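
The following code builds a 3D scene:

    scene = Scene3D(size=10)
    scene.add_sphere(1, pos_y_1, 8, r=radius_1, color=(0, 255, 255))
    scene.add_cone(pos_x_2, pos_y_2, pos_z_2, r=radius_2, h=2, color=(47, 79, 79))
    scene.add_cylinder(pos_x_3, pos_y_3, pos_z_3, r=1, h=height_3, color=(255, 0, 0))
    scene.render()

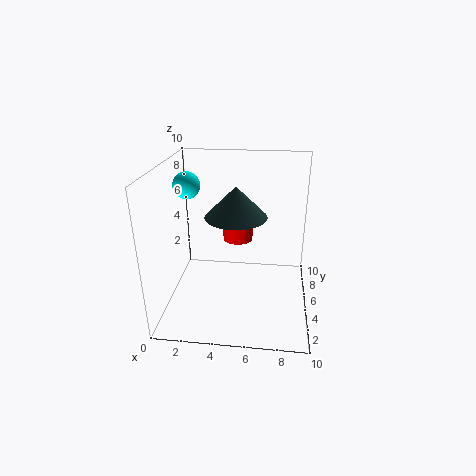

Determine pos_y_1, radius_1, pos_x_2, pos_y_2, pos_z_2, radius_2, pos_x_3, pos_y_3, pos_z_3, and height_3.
pos_y_1 = 7, radius_1 = 1, pos_x_2 = 5, pos_y_2 = 4, pos_z_2 = 7, radius_2 = 2, pos_x_3 = 5, pos_y_3 = 5, pos_z_3 = 5, height_3 = 2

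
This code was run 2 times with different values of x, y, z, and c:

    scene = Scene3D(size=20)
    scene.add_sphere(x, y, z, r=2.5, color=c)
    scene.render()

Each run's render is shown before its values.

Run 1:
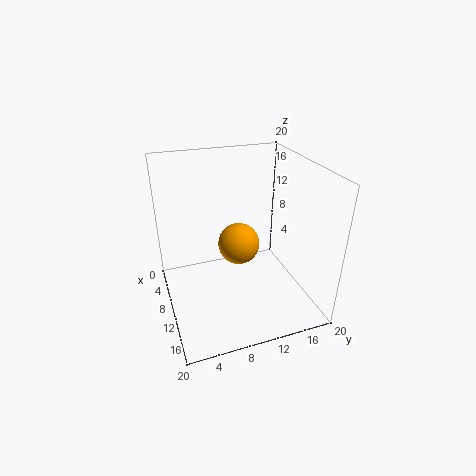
x = 14.5, y = 8.5, z = 12, c = 'orange'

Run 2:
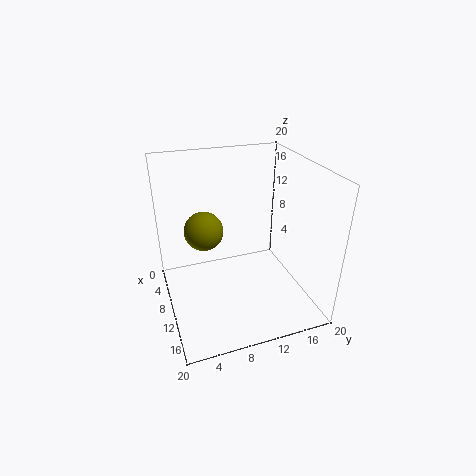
x = 11, y = 5, z = 12.5, c = 'olive'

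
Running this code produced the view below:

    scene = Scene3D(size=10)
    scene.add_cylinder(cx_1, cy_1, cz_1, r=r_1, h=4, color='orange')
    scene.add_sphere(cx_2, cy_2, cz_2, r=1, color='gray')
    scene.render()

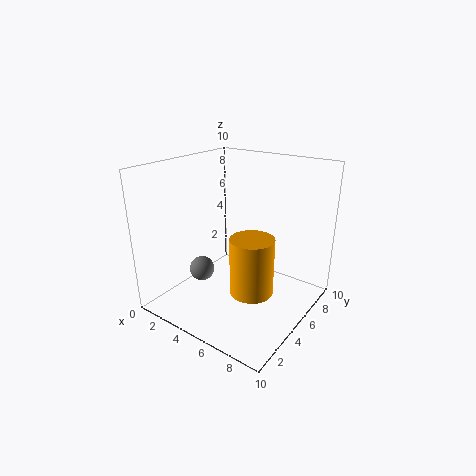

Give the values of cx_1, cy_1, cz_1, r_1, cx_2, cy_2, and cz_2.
cx_1 = 6.5, cy_1 = 4.5, cz_1 = 1.5, r_1 = 1.5, cx_2 = 1, cy_2 = 5.5, cz_2 = 1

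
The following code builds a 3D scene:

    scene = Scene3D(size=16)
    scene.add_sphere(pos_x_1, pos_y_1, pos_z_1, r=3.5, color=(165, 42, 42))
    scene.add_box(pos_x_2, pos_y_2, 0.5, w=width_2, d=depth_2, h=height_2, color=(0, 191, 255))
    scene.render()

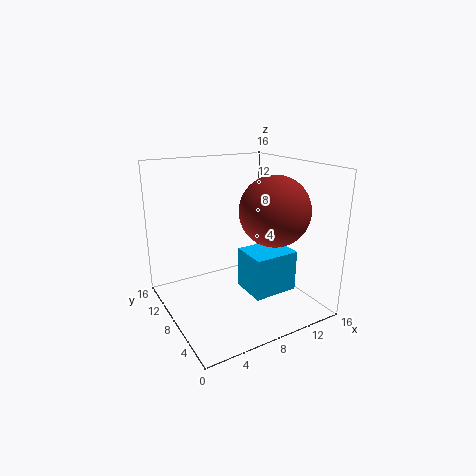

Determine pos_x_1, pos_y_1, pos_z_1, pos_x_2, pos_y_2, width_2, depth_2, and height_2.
pos_x_1 = 9.5, pos_y_1 = 3.5, pos_z_1 = 12, pos_x_2 = 9.5, pos_y_2 = 6, width_2 = 5.5, depth_2 = 4.5, height_2 = 5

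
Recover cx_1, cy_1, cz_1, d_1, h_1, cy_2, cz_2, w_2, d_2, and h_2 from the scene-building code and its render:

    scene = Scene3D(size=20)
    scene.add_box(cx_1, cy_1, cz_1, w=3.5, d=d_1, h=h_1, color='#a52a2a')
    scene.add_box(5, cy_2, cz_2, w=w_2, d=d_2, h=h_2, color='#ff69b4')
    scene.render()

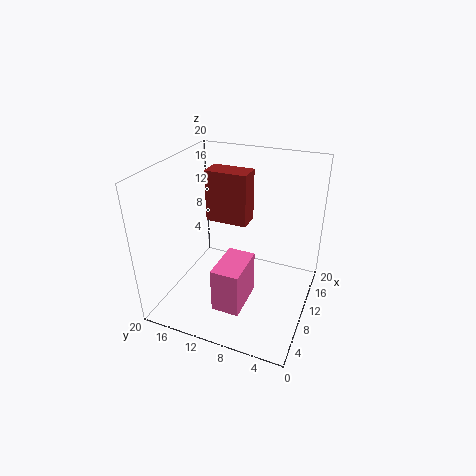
cx_1 = 14; cy_1 = 10.5; cz_1 = 9.5; d_1 = 6.5; h_1 = 8; cy_2 = 8; cz_2 = 0.5; w_2 = 6.5; d_2 = 4; h_2 = 6.5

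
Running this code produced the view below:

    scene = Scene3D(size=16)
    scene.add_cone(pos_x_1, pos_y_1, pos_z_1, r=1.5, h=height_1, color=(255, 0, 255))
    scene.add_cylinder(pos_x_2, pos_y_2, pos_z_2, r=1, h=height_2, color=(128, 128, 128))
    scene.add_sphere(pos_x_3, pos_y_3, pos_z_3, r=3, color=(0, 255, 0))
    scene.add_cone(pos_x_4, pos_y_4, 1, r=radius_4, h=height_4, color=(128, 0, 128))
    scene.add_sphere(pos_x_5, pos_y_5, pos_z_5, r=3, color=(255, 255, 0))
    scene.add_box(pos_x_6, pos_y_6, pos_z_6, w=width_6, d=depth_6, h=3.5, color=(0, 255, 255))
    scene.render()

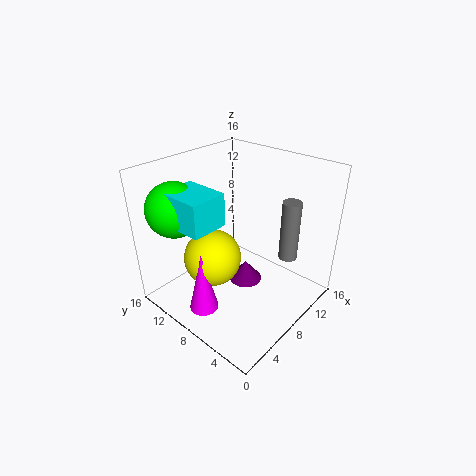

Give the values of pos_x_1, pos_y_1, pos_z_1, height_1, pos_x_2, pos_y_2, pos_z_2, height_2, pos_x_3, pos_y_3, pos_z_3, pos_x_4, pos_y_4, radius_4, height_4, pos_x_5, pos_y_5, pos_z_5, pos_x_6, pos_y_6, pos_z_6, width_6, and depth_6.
pos_x_1 = 2, pos_y_1 = 7.5, pos_z_1 = 2.5, height_1 = 6.5, pos_x_2 = 10.5, pos_y_2 = 3, pos_z_2 = 6.5, height_2 = 6.5, pos_x_3 = 3.5, pos_y_3 = 13, pos_z_3 = 11.5, pos_x_4 = 10, pos_y_4 = 8.5, radius_4 = 2, height_4 = 2.5, pos_x_5 = 4.5, pos_y_5 = 8.5, pos_z_5 = 7, pos_x_6 = 2, pos_y_6 = 8, pos_z_6 = 10.5, width_6 = 4, depth_6 = 5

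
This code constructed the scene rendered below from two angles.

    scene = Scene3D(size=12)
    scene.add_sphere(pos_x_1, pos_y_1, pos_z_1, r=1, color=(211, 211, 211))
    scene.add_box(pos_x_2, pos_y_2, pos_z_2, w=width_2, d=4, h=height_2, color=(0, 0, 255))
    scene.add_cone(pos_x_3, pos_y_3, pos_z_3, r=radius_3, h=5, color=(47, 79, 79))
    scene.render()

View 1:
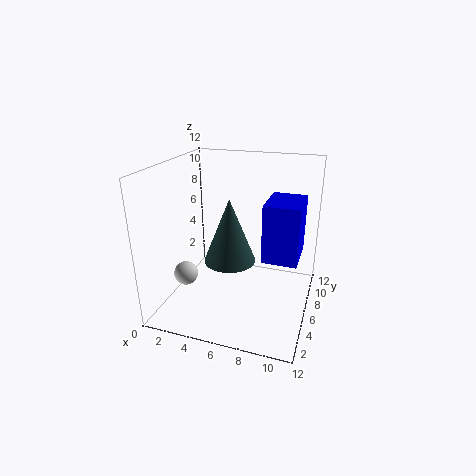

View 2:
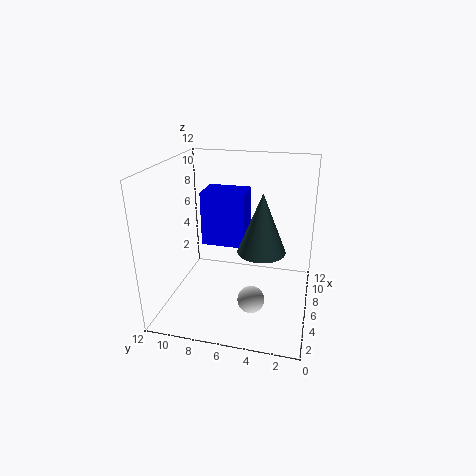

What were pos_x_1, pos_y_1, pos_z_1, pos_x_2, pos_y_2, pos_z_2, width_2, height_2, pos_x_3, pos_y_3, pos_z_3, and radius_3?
pos_x_1 = 2; pos_y_1 = 4; pos_z_1 = 3; pos_x_2 = 8; pos_y_2 = 6; pos_z_2 = 4; width_2 = 3; height_2 = 5; pos_x_3 = 6; pos_y_3 = 4; pos_z_3 = 5; radius_3 = 2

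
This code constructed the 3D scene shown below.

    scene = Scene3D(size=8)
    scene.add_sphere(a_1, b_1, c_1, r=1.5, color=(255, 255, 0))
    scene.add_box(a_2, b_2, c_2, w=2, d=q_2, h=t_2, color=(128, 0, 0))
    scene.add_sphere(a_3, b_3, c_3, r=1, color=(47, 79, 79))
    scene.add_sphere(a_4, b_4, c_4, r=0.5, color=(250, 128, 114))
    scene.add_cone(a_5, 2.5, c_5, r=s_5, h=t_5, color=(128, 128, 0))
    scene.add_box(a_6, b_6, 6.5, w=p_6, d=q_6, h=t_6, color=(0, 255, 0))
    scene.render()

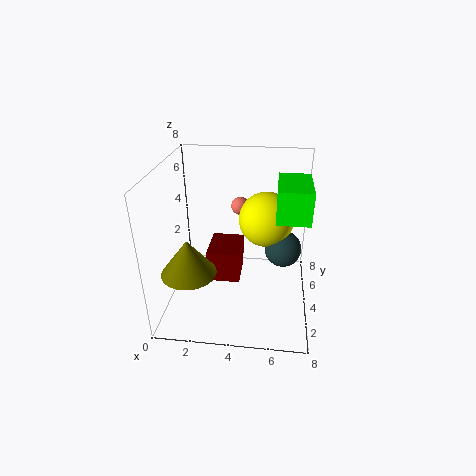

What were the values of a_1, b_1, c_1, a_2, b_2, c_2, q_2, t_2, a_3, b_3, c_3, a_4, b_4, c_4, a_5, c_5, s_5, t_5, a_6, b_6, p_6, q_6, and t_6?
a_1 = 5.5; b_1 = 4.5; c_1 = 5; a_2 = 2; b_2 = 4.5; c_2 = 0.5; q_2 = 2.5; t_2 = 2; a_3 = 6.5; b_3 = 4; c_3 = 3.5; a_4 = 4; b_4 = 5; c_4 = 5.5; a_5 = 1.5; c_5 = 2.5; s_5 = 1.5; t_5 = 2; a_6 = 6; b_6 = 1; p_6 = 1.5; q_6 = 2.5; t_6 = 1.5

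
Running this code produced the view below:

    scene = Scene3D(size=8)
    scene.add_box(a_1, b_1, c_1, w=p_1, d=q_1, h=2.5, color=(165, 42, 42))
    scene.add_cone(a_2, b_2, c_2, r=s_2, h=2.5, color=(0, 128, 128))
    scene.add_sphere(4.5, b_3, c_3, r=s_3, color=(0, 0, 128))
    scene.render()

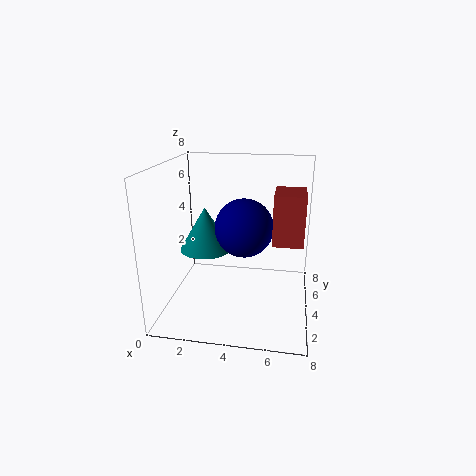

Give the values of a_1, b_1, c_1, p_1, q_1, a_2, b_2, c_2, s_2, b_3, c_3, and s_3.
a_1 = 6
b_1 = 2
c_1 = 4.5
p_1 = 1.5
q_1 = 2
a_2 = 2
b_2 = 4.5
c_2 = 3
s_2 = 1.5
b_3 = 3
c_3 = 5
s_3 = 1.5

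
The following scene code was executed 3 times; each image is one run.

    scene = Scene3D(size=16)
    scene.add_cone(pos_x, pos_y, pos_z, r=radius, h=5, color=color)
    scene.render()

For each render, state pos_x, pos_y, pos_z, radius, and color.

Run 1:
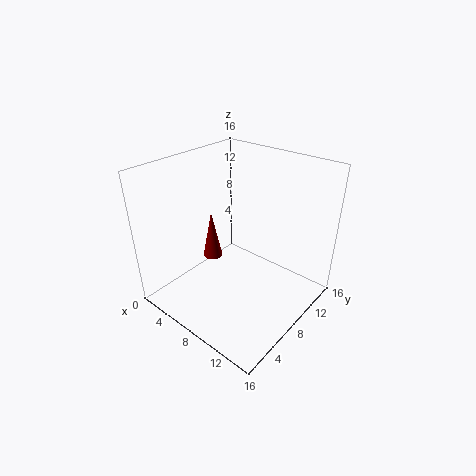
pos_x = 7, pos_y = 5, pos_z = 7, radius = 1, color = 'maroon'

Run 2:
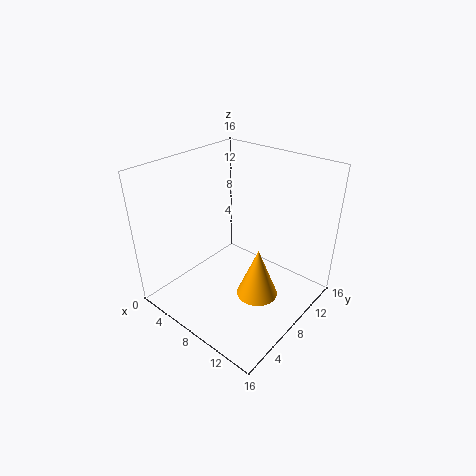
pos_x = 13, pos_y = 5, pos_z = 5, radius = 2, color = 'orange'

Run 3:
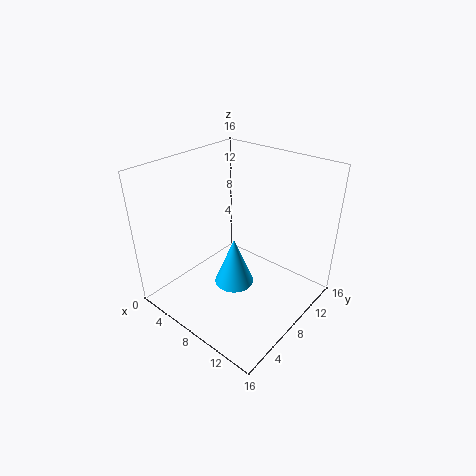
pos_x = 10, pos_y = 5, pos_z = 5, radius = 2, color = 'deepskyblue'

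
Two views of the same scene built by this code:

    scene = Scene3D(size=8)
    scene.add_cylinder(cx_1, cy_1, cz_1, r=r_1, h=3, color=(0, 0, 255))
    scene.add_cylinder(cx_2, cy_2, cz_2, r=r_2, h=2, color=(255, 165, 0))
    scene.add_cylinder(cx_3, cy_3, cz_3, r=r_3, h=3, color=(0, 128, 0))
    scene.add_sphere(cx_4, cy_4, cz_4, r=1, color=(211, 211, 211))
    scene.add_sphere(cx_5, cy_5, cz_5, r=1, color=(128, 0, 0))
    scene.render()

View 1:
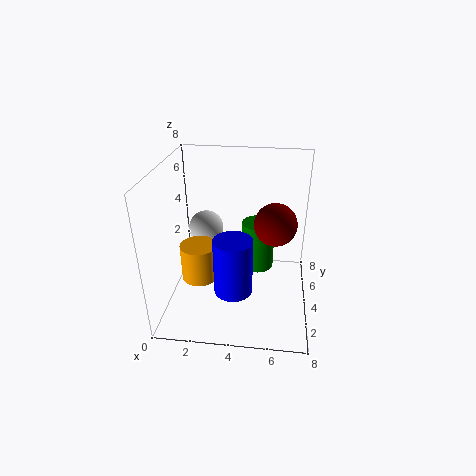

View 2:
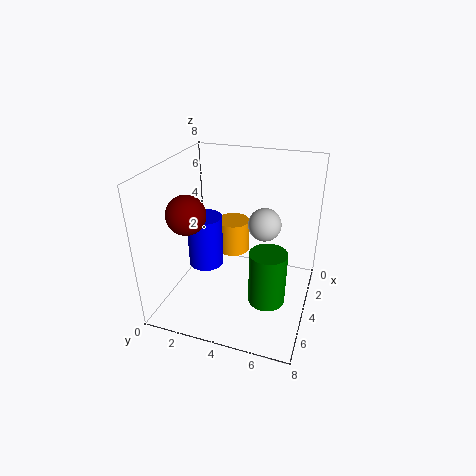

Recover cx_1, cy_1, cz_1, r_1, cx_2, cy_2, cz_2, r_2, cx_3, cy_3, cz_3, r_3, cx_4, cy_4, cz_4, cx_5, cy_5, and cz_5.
cx_1 = 4; cy_1 = 2; cz_1 = 2; r_1 = 1; cx_2 = 2; cy_2 = 3; cz_2 = 2; r_2 = 1; cx_3 = 5; cy_3 = 6; cz_3 = 1; r_3 = 1; cx_4 = 2; cy_4 = 5; cz_4 = 4; cx_5 = 6; cy_5 = 2; cz_5 = 6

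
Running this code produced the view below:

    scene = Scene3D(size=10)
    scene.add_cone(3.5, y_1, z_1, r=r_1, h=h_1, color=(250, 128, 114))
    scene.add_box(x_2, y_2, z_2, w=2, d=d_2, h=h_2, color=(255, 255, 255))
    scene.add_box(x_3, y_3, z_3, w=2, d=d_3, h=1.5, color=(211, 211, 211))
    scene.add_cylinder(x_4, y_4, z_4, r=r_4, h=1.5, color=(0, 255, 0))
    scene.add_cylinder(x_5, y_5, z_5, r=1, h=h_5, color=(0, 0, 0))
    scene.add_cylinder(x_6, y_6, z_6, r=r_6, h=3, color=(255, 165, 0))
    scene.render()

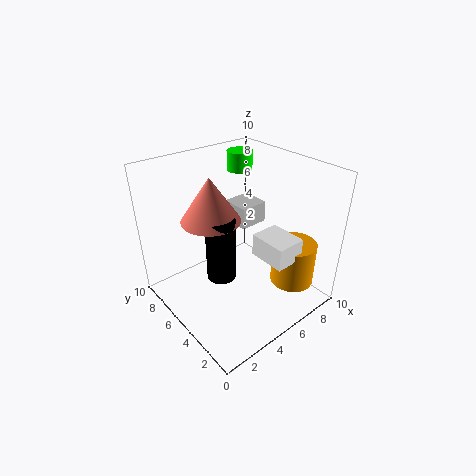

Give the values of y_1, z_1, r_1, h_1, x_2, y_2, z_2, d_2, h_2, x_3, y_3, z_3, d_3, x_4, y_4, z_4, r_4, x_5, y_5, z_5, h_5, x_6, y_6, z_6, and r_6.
y_1 = 6, z_1 = 6.5, r_1 = 2, h_1 = 3, x_2 = 5, y_2 = 1, z_2 = 4.5, d_2 = 2.5, h_2 = 1.5, x_3 = 5.5, y_3 = 5, z_3 = 5.5, d_3 = 2, x_4 = 8.5, y_4 = 9, z_4 = 8, r_4 = 1, x_5 = 3.5, y_5 = 5, z_5 = 2.5, h_5 = 4.5, x_6 = 7.5, y_6 = 2, z_6 = 2, r_6 = 1.5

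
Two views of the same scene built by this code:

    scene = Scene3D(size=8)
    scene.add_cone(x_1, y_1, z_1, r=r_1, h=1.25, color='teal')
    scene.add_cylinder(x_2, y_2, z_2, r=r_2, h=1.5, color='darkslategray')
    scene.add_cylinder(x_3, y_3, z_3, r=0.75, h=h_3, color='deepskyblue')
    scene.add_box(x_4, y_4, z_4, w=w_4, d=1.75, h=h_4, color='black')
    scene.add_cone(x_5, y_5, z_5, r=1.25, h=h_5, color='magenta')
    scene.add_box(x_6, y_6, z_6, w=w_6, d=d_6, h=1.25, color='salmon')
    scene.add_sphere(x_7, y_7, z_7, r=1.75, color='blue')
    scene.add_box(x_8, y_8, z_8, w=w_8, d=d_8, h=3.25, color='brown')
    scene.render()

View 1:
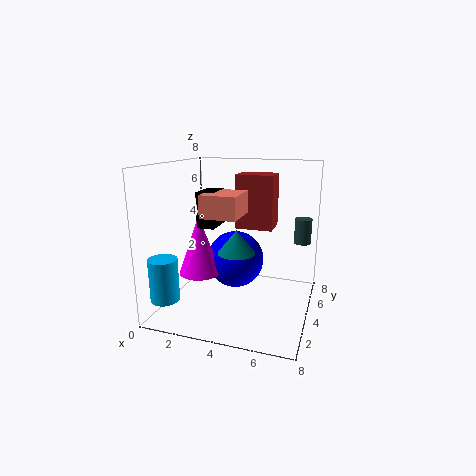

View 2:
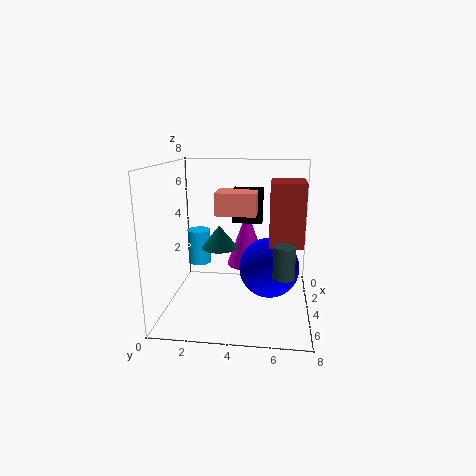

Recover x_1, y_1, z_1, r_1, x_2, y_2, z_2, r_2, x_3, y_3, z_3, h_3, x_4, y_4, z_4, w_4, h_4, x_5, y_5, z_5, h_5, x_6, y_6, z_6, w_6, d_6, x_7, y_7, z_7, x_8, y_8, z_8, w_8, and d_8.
x_1 = 4.25; y_1 = 3; z_1 = 3.5; r_1 = 1; x_2 = 7.25; y_2 = 6.5; z_2 = 3.25; r_2 = 0.5; x_3 = 1; y_3 = 1; z_3 = 1.25; h_3 = 2.25; x_4 = 1.75; y_4 = 3.5; z_4 = 4.5; w_4 = 1; h_4 = 2; x_5 = 1.5; y_5 = 4.25; z_5 = 1.5; h_5 = 3.5; x_6 = 2.25; y_6 = 2.75; z_6 = 5.25; w_6 = 2; d_6 = 2.25; x_7 = 3.25; y_7 = 5.75; z_7 = 2; x_8 = 3.25; y_8 = 5.75; z_8 = 4; w_8 = 2.25; d_8 = 1.75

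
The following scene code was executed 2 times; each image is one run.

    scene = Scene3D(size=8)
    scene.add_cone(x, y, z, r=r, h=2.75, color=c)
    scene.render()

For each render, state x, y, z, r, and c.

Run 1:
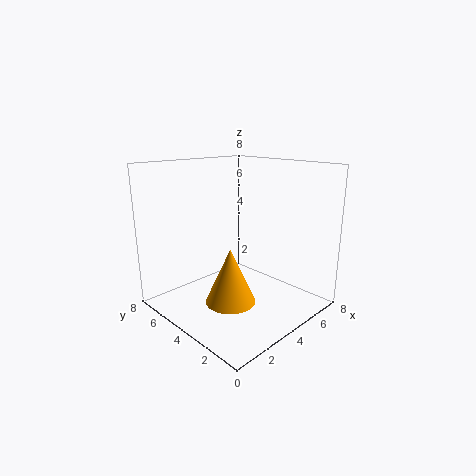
x = 2
y = 2.5
z = 1.5
r = 1.25
c = 'orange'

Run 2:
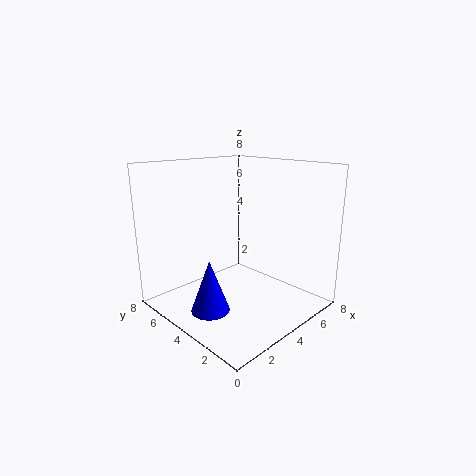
x = 1.5
y = 3.5
z = 0.75
r = 1
c = 'blue'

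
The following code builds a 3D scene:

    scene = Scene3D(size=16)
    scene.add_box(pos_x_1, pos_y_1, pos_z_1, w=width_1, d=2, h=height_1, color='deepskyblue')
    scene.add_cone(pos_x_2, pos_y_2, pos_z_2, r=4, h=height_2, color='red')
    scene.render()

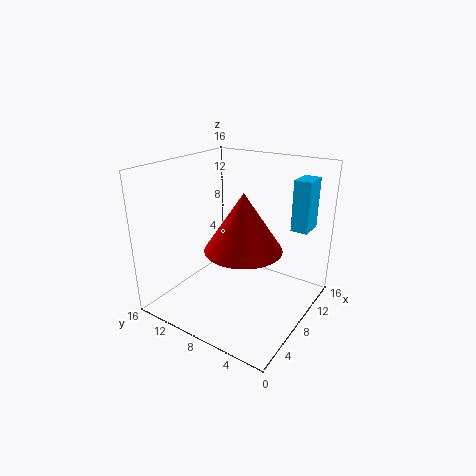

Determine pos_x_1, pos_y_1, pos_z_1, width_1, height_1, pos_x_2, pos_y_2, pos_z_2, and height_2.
pos_x_1 = 13; pos_y_1 = 2; pos_z_1 = 8; width_1 = 3; height_1 = 6; pos_x_2 = 6; pos_y_2 = 6; pos_z_2 = 8; height_2 = 6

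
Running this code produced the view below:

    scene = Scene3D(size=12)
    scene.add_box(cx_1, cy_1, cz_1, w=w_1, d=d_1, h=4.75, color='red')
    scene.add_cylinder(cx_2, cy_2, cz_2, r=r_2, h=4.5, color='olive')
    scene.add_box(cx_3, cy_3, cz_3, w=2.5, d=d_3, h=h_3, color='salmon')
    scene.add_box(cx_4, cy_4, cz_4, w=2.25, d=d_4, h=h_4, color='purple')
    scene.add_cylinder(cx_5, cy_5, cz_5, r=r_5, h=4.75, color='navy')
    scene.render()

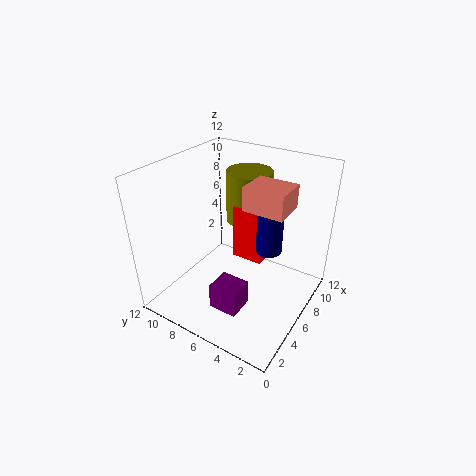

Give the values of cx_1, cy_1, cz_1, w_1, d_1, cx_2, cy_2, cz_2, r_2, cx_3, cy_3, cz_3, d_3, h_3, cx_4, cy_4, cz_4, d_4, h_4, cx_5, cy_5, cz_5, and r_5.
cx_1 = 6.75
cy_1 = 4.25
cz_1 = 3.5
w_1 = 3.75
d_1 = 2.75
cx_2 = 9
cy_2 = 6.75
cz_2 = 6.25
r_2 = 2
cx_3 = 3.75
cy_3 = 1.25
cz_3 = 10
d_3 = 3
h_3 = 1.75
cx_4 = 3
cy_4 = 4.5
cz_4 = 0.25
d_4 = 2.5
h_4 = 2.25
cx_5 = 5.75
cy_5 = 3
cz_5 = 6
r_5 = 1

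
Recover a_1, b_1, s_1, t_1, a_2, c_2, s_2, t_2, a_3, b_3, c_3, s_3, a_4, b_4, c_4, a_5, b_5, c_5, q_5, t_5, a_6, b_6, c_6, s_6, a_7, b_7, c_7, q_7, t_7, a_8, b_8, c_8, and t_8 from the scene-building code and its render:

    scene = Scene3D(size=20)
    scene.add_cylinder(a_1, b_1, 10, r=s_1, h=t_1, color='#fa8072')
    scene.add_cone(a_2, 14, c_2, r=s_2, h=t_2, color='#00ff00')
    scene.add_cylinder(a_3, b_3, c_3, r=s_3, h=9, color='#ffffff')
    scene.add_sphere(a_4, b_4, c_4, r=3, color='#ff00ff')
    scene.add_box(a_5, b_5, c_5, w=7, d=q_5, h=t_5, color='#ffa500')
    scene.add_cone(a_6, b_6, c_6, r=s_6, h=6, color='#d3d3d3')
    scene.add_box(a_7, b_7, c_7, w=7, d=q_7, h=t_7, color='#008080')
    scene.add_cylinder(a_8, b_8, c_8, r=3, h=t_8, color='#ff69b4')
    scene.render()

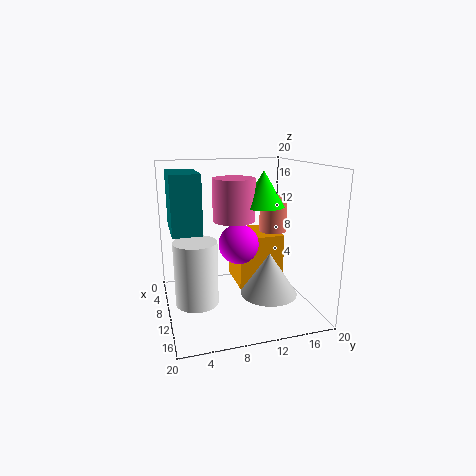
a_1 = 8
b_1 = 16
s_1 = 2
t_1 = 5
a_2 = 9
c_2 = 14
s_2 = 3
t_2 = 5
a_3 = 10
b_3 = 4
c_3 = 1
s_3 = 3
a_4 = 7
b_4 = 11
c_4 = 8
a_5 = 1
b_5 = 11
c_5 = 1
q_5 = 7
t_5 = 8
a_6 = 12
b_6 = 14
c_6 = 2
s_6 = 4
a_7 = 4
b_7 = 1
c_7 = 11
q_7 = 4
t_7 = 8
a_8 = 8
b_8 = 10
c_8 = 12
t_8 = 6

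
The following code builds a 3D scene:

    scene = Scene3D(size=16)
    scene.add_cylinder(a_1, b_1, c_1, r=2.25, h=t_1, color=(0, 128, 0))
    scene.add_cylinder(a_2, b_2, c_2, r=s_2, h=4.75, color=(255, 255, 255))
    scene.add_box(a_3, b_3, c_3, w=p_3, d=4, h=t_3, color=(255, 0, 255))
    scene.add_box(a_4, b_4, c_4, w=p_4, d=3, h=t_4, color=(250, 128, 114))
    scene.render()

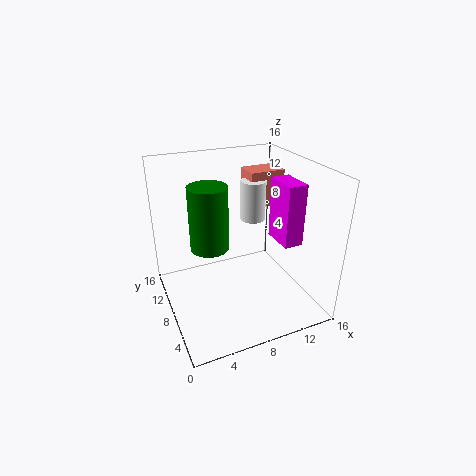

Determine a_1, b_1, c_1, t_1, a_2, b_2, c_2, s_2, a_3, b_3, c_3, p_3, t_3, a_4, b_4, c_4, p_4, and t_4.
a_1 = 5.5, b_1 = 10.5, c_1 = 6, t_1 = 7.5, a_2 = 11.25, b_2 = 11, c_2 = 8.5, s_2 = 1.5, a_3 = 13, b_3 = 6, c_3 = 6.5, p_3 = 2.25, t_3 = 7.25, a_4 = 10.75, b_4 = 10.5, c_4 = 10, p_4 = 4.25, t_4 = 4.25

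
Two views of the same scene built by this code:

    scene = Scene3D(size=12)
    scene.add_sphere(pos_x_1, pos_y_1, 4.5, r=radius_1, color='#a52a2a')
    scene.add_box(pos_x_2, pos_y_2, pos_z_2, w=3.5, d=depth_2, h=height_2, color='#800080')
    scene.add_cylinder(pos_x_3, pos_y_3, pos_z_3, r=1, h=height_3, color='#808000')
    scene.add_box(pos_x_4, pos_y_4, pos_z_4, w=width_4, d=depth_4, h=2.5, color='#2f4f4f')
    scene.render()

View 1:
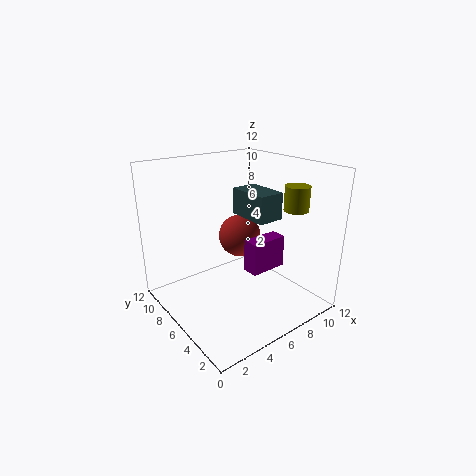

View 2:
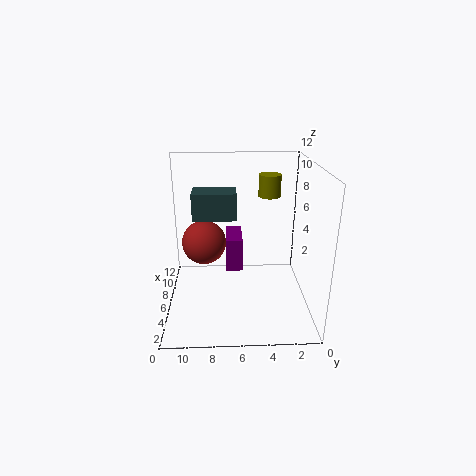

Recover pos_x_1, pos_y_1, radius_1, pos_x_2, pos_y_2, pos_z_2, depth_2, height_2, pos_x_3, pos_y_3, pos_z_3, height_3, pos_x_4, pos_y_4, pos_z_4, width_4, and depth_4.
pos_x_1 = 8.5, pos_y_1 = 9, radius_1 = 2, pos_x_2 = 7.5, pos_y_2 = 5.5, pos_z_2 = 2, depth_2 = 1.5, height_2 = 3, pos_x_3 = 9.5, pos_y_3 = 3, pos_z_3 = 8.5, height_3 = 2, pos_x_4 = 8.5, pos_y_4 = 6, pos_z_4 = 6.5, width_4 = 2.5, depth_4 = 4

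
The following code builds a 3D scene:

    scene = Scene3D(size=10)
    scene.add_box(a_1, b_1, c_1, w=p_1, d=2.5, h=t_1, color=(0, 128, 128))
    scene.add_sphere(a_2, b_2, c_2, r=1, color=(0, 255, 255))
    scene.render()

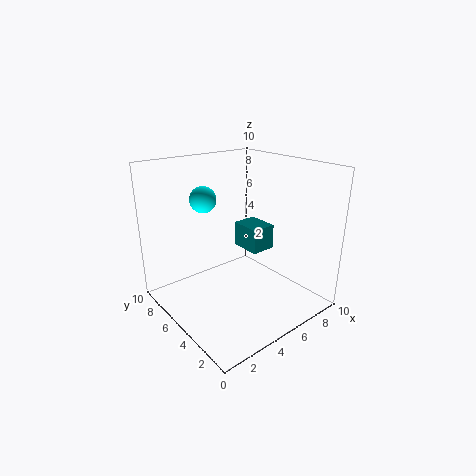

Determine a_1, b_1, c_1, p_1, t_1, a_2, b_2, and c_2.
a_1 = 7.5, b_1 = 6, c_1 = 2.5, p_1 = 2, t_1 = 2, a_2 = 4.5, b_2 = 8.5, c_2 = 7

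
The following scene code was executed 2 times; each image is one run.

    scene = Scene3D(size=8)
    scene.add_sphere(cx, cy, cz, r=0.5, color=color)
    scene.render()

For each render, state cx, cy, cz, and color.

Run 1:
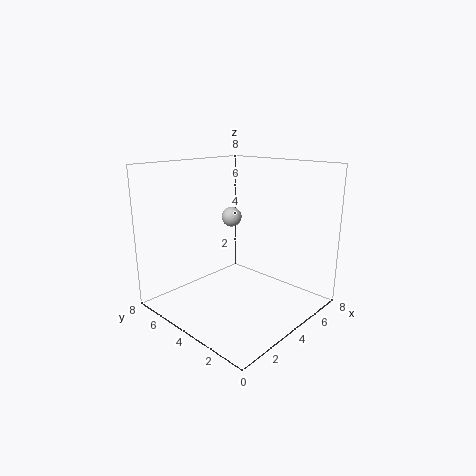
cx = 3; cy = 3.5; cz = 5.5; color = 'lightgray'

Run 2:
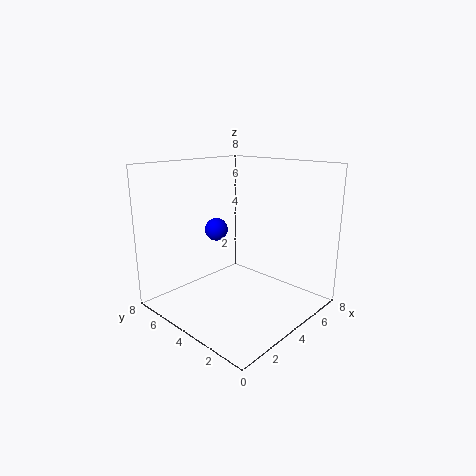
cx = 1; cy = 2.5; cz = 5.5; color = 'blue'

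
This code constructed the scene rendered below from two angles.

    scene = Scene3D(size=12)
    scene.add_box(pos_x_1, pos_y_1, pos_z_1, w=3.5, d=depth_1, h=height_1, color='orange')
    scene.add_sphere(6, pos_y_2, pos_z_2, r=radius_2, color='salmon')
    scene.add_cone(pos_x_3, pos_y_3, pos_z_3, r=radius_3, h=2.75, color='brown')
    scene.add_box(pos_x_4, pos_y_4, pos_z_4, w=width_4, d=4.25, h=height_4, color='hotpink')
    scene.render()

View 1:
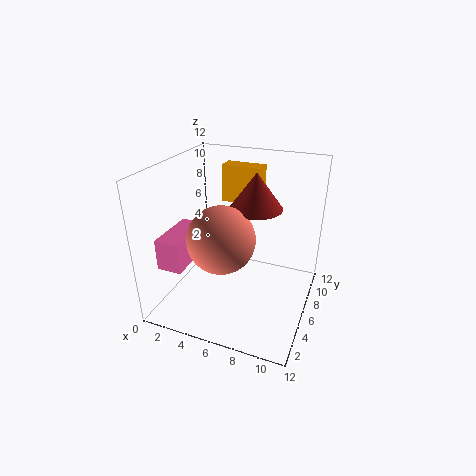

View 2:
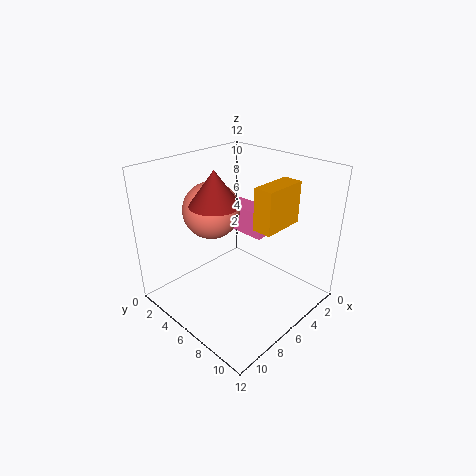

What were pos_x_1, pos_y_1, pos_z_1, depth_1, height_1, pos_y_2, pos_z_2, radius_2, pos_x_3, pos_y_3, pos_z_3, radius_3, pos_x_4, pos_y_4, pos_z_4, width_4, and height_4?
pos_x_1 = 3.5, pos_y_1 = 8.5, pos_z_1 = 8, depth_1 = 1.5, height_1 = 3.25, pos_y_2 = 2.75, pos_z_2 = 7.5, radius_2 = 2.5, pos_x_3 = 7.75, pos_y_3 = 5.25, pos_z_3 = 9.25, radius_3 = 2, pos_x_4 = 1, pos_y_4 = 1.5, pos_z_4 = 4.5, width_4 = 2, height_4 = 2.5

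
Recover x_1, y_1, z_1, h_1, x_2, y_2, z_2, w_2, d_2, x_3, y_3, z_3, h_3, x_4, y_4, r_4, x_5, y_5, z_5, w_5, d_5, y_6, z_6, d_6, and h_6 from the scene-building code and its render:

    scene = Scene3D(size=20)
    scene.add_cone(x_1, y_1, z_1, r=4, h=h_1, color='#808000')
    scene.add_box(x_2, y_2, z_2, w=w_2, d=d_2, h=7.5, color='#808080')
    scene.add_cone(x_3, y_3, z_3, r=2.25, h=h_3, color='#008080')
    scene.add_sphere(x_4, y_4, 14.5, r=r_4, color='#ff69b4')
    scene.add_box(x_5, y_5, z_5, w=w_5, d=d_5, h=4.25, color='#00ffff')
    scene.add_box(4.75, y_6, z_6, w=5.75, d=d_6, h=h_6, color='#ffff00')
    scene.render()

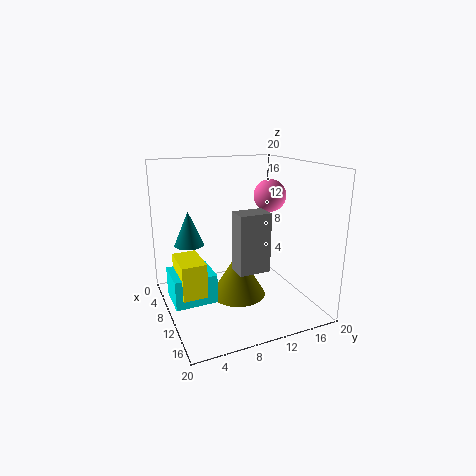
x_1 = 9; y_1 = 10.5; z_1 = 0.75; h_1 = 6.75; x_2 = 13.75; y_2 = 7.5; z_2 = 7.5; w_2 = 2.75; d_2 = 4; x_3 = 3.5; y_3 = 4.75; z_3 = 7.5; h_3 = 5.25; x_4 = 5.75; y_4 = 17.25; r_4 = 2.5; x_5 = 4.75; y_5 = 0.75; z_5 = 0.75; w_5 = 5.5; d_5 = 6; y_6 = 1.75; z_6 = 2; d_6 = 3.5; h_6 = 5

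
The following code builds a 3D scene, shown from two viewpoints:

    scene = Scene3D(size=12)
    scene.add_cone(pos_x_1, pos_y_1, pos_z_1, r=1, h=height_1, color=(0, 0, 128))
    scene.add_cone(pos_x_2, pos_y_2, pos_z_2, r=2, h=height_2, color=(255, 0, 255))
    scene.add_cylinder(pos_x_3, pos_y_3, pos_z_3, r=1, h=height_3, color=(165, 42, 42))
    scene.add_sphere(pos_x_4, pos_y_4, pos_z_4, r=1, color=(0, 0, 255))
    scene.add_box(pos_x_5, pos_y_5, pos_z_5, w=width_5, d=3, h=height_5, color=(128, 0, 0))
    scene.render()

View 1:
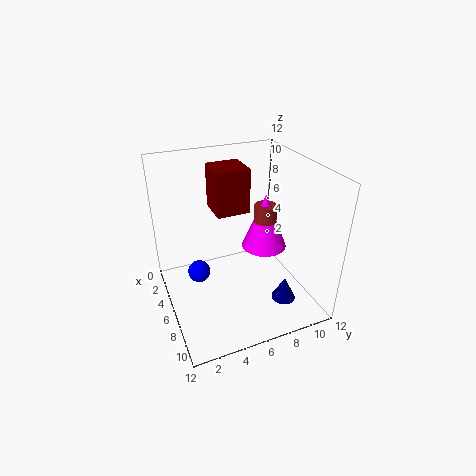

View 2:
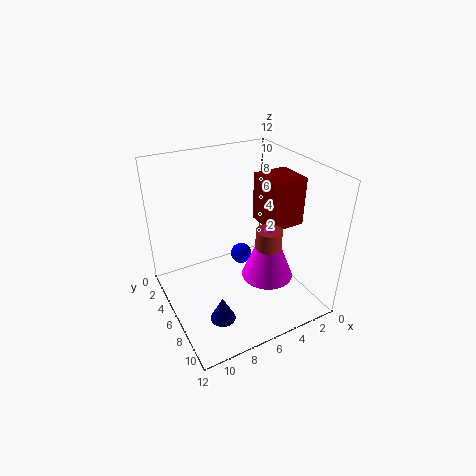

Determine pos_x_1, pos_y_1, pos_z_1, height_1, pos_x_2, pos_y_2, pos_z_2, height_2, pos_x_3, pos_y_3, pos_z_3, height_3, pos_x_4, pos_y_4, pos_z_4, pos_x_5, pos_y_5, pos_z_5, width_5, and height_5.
pos_x_1 = 9
pos_y_1 = 9
pos_z_1 = 1
height_1 = 2
pos_x_2 = 5
pos_y_2 = 9
pos_z_2 = 4
height_2 = 5
pos_x_3 = 5
pos_y_3 = 9
pos_z_3 = 4
height_3 = 4
pos_x_4 = 4
pos_y_4 = 3
pos_z_4 = 2
pos_x_5 = 1
pos_y_5 = 5
pos_z_5 = 7
width_5 = 3
height_5 = 4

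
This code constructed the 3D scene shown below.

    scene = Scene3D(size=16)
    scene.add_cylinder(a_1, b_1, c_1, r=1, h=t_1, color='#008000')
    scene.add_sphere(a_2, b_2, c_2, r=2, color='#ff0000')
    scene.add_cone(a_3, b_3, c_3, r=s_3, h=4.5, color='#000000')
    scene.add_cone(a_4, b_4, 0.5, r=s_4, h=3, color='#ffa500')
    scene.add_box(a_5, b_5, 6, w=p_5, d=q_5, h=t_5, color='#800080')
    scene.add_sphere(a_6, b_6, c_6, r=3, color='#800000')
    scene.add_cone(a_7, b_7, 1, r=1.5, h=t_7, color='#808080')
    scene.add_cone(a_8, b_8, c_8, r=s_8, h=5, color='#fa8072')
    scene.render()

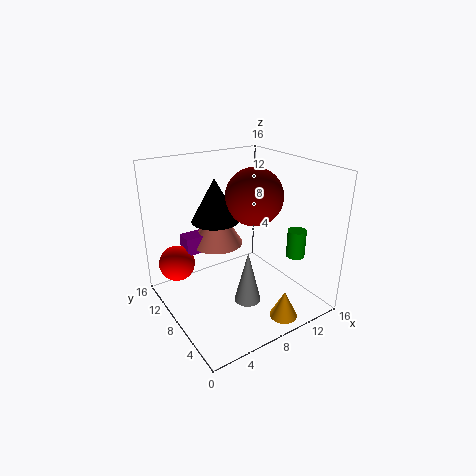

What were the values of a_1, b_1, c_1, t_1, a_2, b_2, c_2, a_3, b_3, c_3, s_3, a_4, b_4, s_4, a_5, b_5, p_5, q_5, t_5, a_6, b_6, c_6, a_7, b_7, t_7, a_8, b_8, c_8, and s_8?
a_1 = 12.5; b_1 = 3.5; c_1 = 6.5; t_1 = 3; a_2 = 2; b_2 = 11.5; c_2 = 5; a_3 = 5.5; b_3 = 8.5; c_3 = 10.5; s_3 = 2.5; a_4 = 10; b_4 = 2; s_4 = 1.5; a_5 = 3; b_5 = 10.5; p_5 = 5; q_5 = 2; t_5 = 2; a_6 = 9; b_6 = 6.5; c_6 = 13; a_7 = 8; b_7 = 6; t_7 = 6; a_8 = 7; b_8 = 11; c_8 = 6.5; s_8 = 3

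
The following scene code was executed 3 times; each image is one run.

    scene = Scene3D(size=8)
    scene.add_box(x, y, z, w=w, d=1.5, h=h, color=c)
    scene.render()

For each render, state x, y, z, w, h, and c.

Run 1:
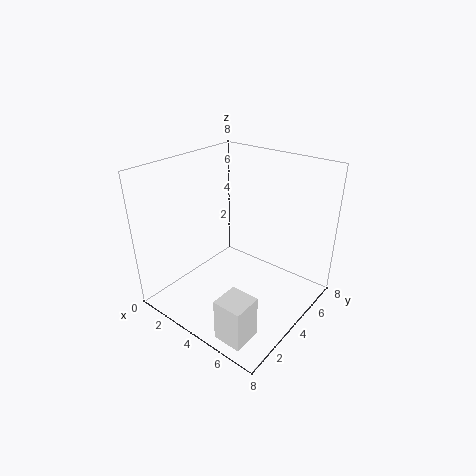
x = 5.5
y = 0.25
z = 0.5
w = 1.5
h = 2.25
c = 'white'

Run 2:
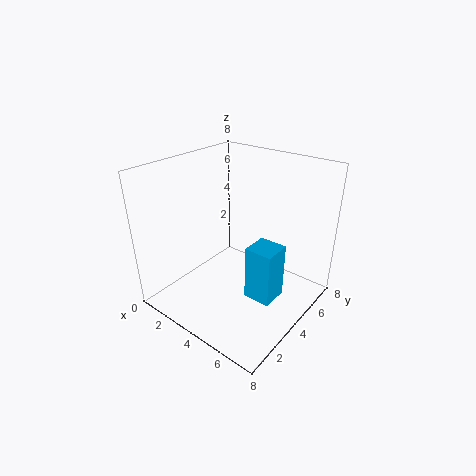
x = 5.25
y = 3
z = 1.25
w = 1.5
h = 3
c = 'deepskyblue'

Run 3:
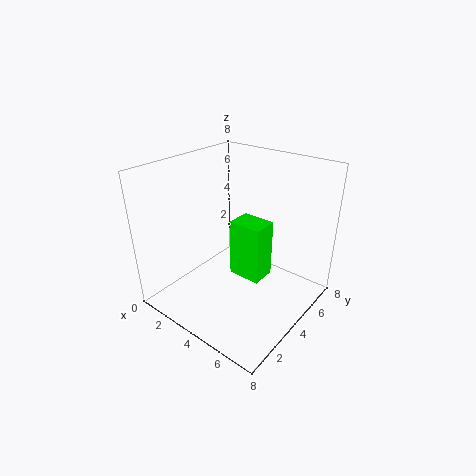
x = 3
y = 4.5
z = 1
w = 2
h = 3.5
c = 'lime'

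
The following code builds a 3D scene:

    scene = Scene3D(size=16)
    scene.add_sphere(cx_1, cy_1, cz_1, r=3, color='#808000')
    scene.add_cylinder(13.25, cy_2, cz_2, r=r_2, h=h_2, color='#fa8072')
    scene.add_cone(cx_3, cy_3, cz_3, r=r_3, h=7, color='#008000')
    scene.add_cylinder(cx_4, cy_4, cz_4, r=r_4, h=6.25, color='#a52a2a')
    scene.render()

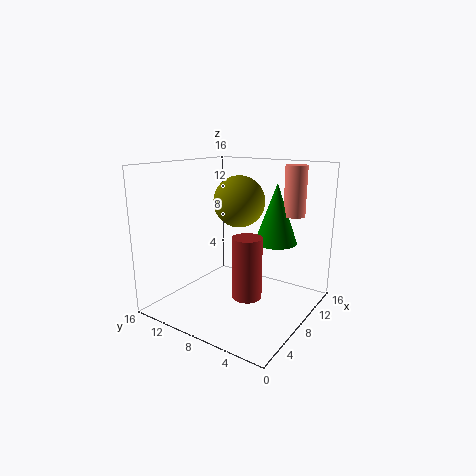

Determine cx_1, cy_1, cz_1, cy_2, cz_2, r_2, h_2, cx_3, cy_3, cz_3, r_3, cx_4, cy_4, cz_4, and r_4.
cx_1 = 10.5; cy_1 = 9.5; cz_1 = 11.5; cy_2 = 3.75; cz_2 = 10; r_2 = 1.25; h_2 = 5.75; cx_3 = 12.25; cy_3 = 5.5; cz_3 = 6.75; r_3 = 2.5; cx_4 = 4.75; cy_4 = 4.75; cz_4 = 3.25; r_4 = 1.5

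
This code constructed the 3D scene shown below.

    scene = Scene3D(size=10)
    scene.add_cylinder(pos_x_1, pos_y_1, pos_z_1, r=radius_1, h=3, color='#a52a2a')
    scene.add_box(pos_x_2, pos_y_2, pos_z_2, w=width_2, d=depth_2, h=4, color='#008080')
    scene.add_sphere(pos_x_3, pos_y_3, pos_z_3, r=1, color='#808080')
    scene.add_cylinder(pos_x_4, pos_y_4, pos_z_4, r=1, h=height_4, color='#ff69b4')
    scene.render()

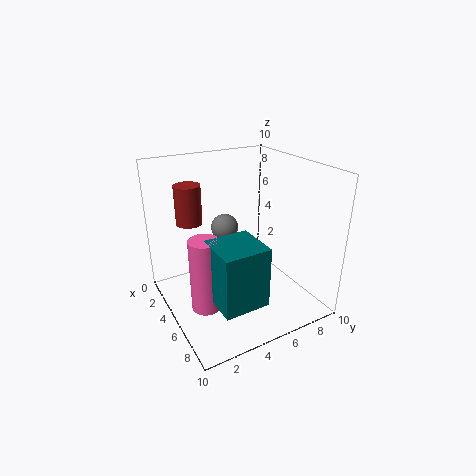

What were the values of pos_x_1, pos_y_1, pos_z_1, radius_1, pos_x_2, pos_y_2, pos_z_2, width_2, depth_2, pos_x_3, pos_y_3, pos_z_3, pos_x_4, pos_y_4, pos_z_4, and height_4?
pos_x_1 = 1; pos_y_1 = 3; pos_z_1 = 5; radius_1 = 1; pos_x_2 = 6; pos_y_2 = 2; pos_z_2 = 2; width_2 = 3; depth_2 = 3; pos_x_3 = 3; pos_y_3 = 5; pos_z_3 = 5; pos_x_4 = 6; pos_y_4 = 2; pos_z_4 = 1; height_4 = 5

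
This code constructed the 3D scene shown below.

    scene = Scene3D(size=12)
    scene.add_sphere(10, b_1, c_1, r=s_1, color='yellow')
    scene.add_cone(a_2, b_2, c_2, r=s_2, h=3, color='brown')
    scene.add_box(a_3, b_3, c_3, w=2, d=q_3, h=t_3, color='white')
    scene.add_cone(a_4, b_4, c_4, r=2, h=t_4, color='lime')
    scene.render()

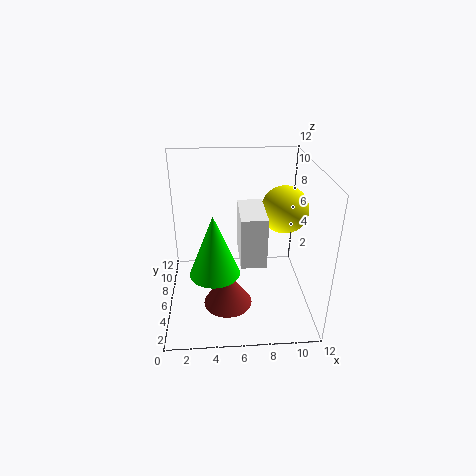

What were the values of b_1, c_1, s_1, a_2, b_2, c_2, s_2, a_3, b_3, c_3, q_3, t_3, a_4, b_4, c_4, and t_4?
b_1 = 7; c_1 = 8; s_1 = 2; a_2 = 5; b_2 = 4; c_2 = 1; s_2 = 2; a_3 = 6; b_3 = 3; c_3 = 5; q_3 = 4; t_3 = 4; a_4 = 4; b_4 = 4; c_4 = 4; t_4 = 5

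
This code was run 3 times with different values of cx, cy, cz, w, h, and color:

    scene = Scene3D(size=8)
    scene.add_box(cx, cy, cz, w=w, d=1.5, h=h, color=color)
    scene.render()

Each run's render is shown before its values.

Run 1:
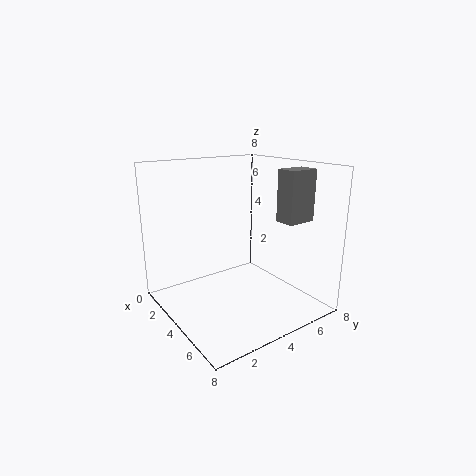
cx = 6.5; cy = 4.5; cz = 5.5; w = 1; h = 2.5; color = 'gray'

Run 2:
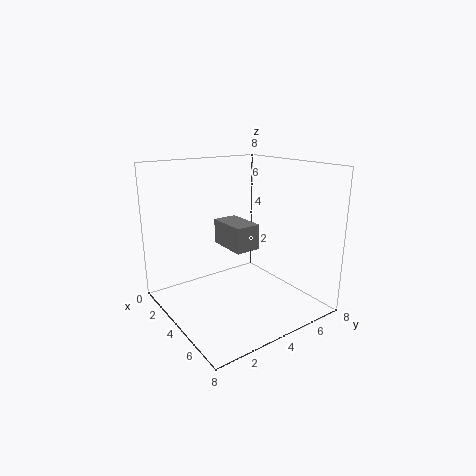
cx = 1.5; cy = 4; cz = 3; w = 2.5; h = 1.5; color = 'gray'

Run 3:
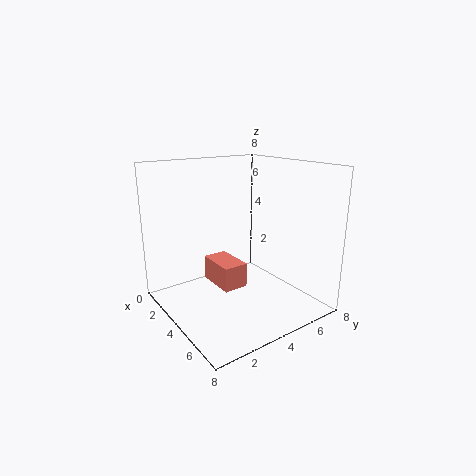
cx = 1; cy = 3.5; cz = 0.5; w = 2.5; h = 1.5; color = 'salmon'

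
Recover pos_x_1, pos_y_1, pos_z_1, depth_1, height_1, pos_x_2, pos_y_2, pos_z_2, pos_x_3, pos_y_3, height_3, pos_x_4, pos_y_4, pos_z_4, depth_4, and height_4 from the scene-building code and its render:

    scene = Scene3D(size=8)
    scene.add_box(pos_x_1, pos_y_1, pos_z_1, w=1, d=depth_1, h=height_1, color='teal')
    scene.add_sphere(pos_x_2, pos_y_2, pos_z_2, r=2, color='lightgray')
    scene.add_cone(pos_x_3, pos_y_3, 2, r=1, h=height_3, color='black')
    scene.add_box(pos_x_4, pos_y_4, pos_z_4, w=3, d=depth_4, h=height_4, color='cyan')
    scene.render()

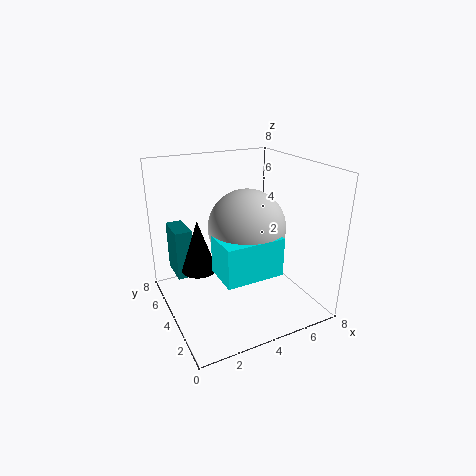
pos_x_1 = 1
pos_y_1 = 6
pos_z_1 = 1
depth_1 = 2
height_1 = 3
pos_x_2 = 4
pos_y_2 = 3
pos_z_2 = 5
pos_x_3 = 2
pos_y_3 = 5
height_3 = 3
pos_x_4 = 2
pos_y_4 = 1
pos_z_4 = 3
depth_4 = 2
height_4 = 2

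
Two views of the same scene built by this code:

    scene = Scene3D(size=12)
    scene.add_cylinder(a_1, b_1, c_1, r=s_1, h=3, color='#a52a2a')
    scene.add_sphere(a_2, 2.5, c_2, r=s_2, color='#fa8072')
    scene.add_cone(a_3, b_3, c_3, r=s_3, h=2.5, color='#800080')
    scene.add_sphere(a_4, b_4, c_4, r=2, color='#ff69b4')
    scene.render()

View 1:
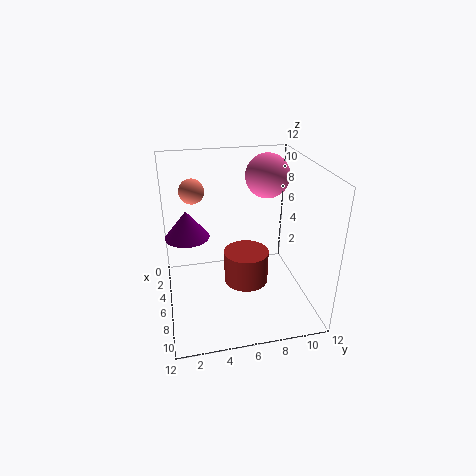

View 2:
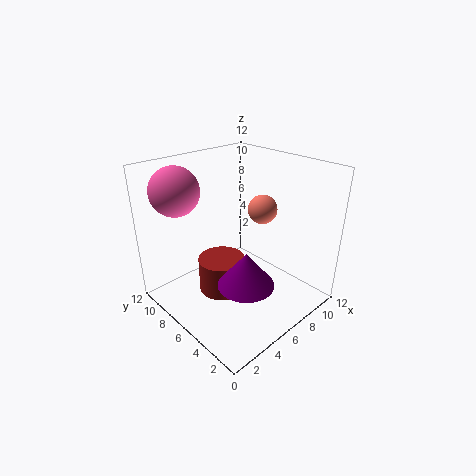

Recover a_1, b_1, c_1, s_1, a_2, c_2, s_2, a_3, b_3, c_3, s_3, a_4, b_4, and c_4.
a_1 = 5; b_1 = 7; c_1 = 1; s_1 = 2; a_2 = 5; c_2 = 10; s_2 = 1; a_3 = 3; b_3 = 2; c_3 = 5; s_3 = 2; a_4 = 2.5; b_4 = 9.5; c_4 = 10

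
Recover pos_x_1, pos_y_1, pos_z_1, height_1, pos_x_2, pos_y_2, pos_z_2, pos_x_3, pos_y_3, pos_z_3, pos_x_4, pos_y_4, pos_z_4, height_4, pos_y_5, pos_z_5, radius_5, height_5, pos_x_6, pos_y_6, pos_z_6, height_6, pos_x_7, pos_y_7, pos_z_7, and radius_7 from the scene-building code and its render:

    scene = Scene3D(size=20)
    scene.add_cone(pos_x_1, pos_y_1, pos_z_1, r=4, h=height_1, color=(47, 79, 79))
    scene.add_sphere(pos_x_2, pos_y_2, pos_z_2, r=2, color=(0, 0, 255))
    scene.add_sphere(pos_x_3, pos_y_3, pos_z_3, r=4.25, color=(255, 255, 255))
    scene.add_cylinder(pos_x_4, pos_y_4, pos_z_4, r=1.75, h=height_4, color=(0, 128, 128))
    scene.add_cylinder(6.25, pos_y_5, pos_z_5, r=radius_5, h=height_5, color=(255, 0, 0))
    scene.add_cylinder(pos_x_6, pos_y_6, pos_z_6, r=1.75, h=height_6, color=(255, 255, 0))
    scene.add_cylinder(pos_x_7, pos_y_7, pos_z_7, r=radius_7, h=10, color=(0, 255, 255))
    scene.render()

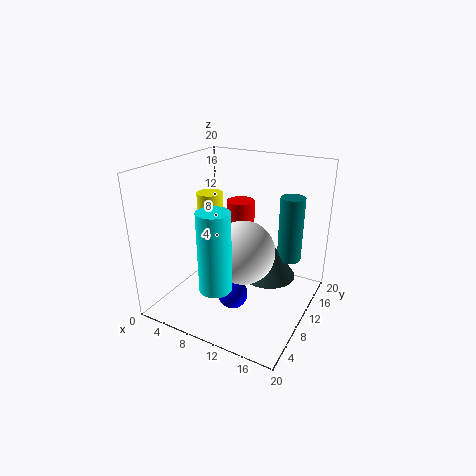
pos_x_1 = 13.25; pos_y_1 = 13.5; pos_z_1 = 3.25; height_1 = 5.75; pos_x_2 = 11.25; pos_y_2 = 6.25; pos_z_2 = 3.5; pos_x_3 = 11.75; pos_y_3 = 8.25; pos_z_3 = 9; pos_x_4 = 15.75; pos_y_4 = 15.25; pos_z_4 = 5.75; height_4 = 9.5; pos_y_5 = 17.75; pos_z_5 = 2.75; radius_5 = 2.25; height_5 = 9.75; pos_x_6 = 6.25; pos_y_6 = 9; pos_z_6 = 10.25; height_6 = 6; pos_x_7 = 11; pos_y_7 = 2.5; pos_z_7 = 6.5; radius_7 = 2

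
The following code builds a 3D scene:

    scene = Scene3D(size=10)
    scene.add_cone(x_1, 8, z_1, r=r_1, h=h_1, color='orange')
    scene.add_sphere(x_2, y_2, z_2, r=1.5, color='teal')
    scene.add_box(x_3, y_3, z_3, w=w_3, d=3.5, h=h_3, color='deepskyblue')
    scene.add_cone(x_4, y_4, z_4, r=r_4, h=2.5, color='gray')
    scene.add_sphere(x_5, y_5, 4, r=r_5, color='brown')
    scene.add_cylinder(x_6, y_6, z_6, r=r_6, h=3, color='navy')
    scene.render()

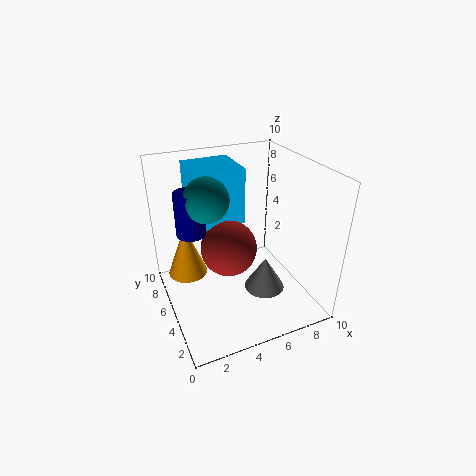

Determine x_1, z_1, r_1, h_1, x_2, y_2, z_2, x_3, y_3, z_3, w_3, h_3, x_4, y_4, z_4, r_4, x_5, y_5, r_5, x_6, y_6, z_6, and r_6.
x_1 = 2
z_1 = 1
r_1 = 1.5
h_1 = 4
x_2 = 3
y_2 = 5.5
z_2 = 8
x_3 = 2.5
y_3 = 6
z_3 = 5.5
w_3 = 3.5
h_3 = 4
x_4 = 7
y_4 = 4.5
z_4 = 0.5
r_4 = 1.5
x_5 = 4.5
y_5 = 5.5
r_5 = 2
x_6 = 2
y_6 = 6
z_6 = 5.5
r_6 = 1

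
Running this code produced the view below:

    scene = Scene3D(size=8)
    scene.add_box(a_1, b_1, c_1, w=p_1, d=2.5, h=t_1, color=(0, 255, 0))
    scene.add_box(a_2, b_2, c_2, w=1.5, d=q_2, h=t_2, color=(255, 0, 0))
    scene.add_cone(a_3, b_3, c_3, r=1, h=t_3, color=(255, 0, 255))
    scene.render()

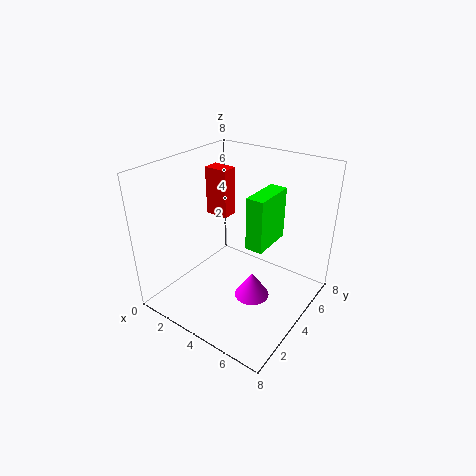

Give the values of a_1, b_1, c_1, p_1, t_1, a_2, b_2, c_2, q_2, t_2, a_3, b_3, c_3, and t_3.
a_1 = 4.5; b_1 = 4; c_1 = 3.5; p_1 = 1; t_1 = 3; a_2 = 0.5; b_2 = 5.5; c_2 = 4; q_2 = 1; t_2 = 3; a_3 = 5; b_3 = 4; c_3 = 0.5; t_3 = 1.5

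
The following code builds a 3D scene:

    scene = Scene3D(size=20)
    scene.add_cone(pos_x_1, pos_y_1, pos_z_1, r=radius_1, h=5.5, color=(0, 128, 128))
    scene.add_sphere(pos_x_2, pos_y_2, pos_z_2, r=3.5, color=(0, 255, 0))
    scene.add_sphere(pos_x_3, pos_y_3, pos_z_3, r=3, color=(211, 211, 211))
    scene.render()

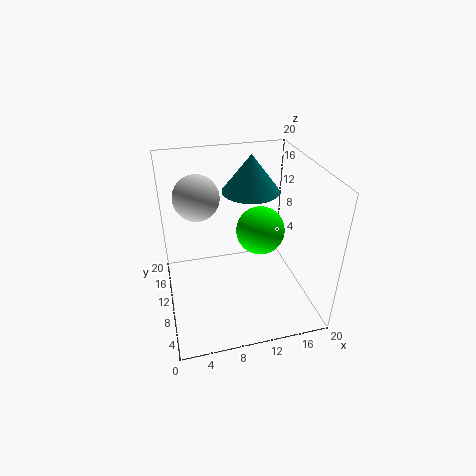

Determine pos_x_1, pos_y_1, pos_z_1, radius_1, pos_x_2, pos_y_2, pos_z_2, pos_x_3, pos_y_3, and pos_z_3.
pos_x_1 = 13.25; pos_y_1 = 15; pos_z_1 = 14.5; radius_1 = 4.25; pos_x_2 = 13.75; pos_y_2 = 11.5; pos_z_2 = 9.75; pos_x_3 = 4.75; pos_y_3 = 11; pos_z_3 = 16.25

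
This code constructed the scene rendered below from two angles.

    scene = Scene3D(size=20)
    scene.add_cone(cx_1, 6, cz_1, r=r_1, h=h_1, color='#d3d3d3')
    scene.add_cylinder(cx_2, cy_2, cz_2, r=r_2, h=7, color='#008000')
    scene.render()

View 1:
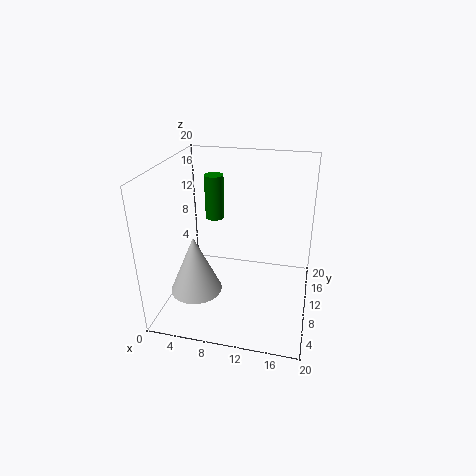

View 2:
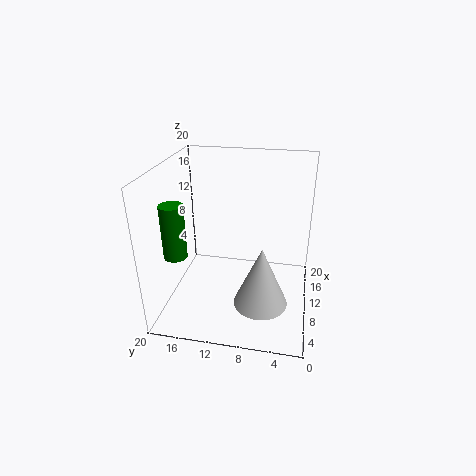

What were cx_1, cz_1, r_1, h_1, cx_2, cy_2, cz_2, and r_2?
cx_1 = 5, cz_1 = 3.5, r_1 = 3.5, h_1 = 8, cx_2 = 4.5, cy_2 = 17, cz_2 = 9.5, r_2 = 1.5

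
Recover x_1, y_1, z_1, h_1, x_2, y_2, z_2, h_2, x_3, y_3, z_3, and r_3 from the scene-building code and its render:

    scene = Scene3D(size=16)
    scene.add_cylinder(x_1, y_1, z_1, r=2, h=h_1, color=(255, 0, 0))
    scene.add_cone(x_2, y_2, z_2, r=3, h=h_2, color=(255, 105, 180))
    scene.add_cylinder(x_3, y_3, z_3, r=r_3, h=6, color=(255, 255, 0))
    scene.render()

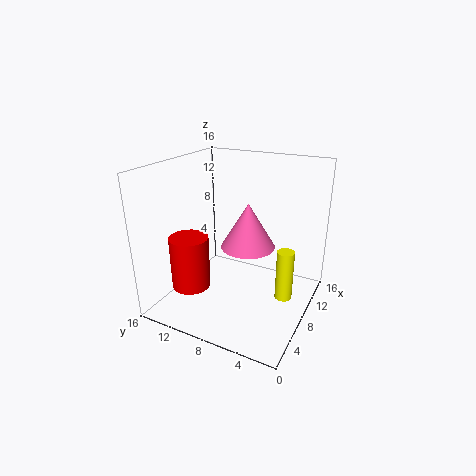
x_1 = 3; y_1 = 11; z_1 = 4; h_1 = 5.5; x_2 = 8.5; y_2 = 7; z_2 = 7; h_2 = 5; x_3 = 10; y_3 = 3; z_3 = 0.5; r_3 = 1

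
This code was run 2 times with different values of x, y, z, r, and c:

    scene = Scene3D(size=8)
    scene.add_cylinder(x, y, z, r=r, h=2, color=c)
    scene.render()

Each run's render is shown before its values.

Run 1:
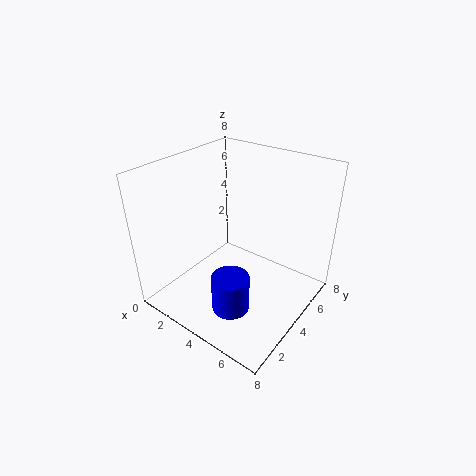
x = 5, y = 2, z = 1, r = 1, c = 'blue'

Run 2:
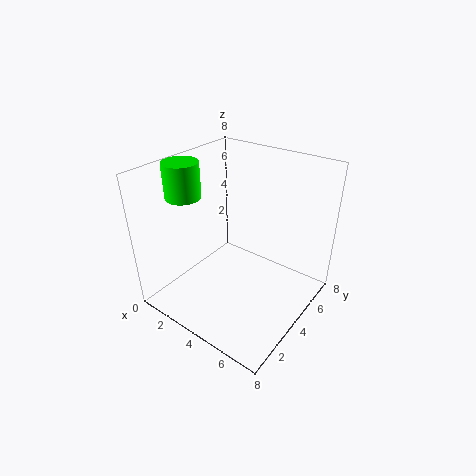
x = 1, y = 3, z = 6, r = 1, c = 'lime'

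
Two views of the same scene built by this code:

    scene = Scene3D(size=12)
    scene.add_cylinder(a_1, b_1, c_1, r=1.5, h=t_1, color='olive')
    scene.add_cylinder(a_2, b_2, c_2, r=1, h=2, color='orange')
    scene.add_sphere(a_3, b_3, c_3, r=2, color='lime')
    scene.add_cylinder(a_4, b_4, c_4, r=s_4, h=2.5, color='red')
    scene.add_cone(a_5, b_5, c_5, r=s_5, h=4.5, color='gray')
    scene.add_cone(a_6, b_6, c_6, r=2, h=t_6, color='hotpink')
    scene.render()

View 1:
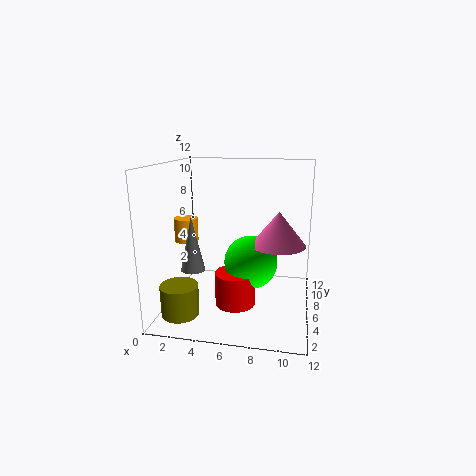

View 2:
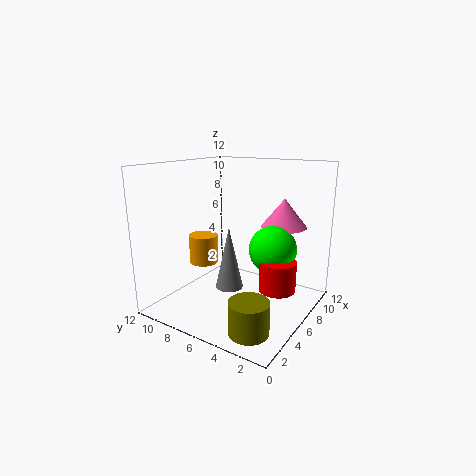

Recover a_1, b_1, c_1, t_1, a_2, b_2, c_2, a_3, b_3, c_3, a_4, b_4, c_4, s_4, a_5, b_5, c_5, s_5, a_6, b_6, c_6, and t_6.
a_1 = 2, b_1 = 2.5, c_1 = 0.5, t_1 = 2.5, a_2 = 1.5, b_2 = 6, c_2 = 5.5, a_3 = 7.5, b_3 = 3.5, c_3 = 5, a_4 = 6.5, b_4 = 2.5, c_4 = 2, s_4 = 1.5, a_5 = 2.5, b_5 = 4.5, c_5 = 3.5, s_5 = 1, a_6 = 9.5, b_6 = 3.5, c_6 = 6.5, t_6 = 2.5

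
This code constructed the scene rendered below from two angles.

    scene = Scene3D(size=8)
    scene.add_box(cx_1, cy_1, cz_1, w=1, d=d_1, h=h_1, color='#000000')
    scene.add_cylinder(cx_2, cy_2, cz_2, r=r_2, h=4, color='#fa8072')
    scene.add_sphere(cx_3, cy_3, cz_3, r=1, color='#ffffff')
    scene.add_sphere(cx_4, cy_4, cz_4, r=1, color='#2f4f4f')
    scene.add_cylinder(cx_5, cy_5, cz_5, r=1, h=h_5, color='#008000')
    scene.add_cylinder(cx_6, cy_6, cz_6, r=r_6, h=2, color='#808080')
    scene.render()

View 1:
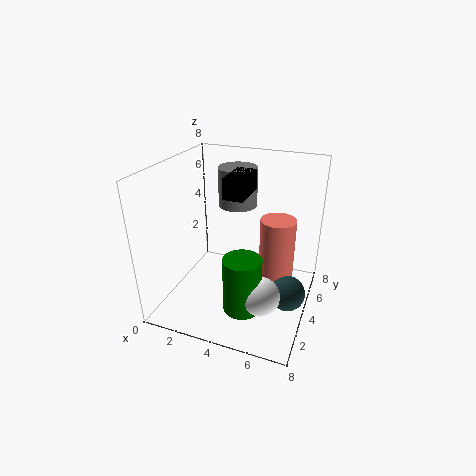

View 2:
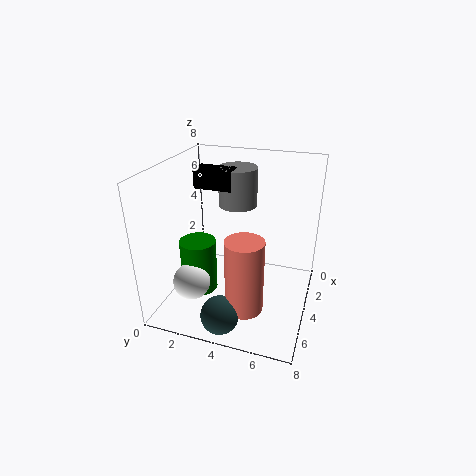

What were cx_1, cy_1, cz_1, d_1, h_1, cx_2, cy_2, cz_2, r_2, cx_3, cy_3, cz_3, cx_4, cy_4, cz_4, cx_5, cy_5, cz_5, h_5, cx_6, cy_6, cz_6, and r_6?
cx_1 = 4, cy_1 = 2, cz_1 = 7, d_1 = 2, h_1 = 1, cx_2 = 6, cy_2 = 5, cz_2 = 1, r_2 = 1, cx_3 = 6, cy_3 = 2, cz_3 = 2, cx_4 = 7, cy_4 = 4, cz_4 = 1, cx_5 = 5, cy_5 = 2, cz_5 = 1, h_5 = 3, cx_6 = 4, cy_6 = 4, cz_6 = 6, r_6 = 1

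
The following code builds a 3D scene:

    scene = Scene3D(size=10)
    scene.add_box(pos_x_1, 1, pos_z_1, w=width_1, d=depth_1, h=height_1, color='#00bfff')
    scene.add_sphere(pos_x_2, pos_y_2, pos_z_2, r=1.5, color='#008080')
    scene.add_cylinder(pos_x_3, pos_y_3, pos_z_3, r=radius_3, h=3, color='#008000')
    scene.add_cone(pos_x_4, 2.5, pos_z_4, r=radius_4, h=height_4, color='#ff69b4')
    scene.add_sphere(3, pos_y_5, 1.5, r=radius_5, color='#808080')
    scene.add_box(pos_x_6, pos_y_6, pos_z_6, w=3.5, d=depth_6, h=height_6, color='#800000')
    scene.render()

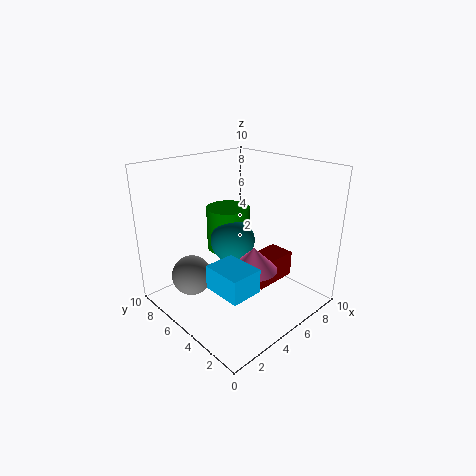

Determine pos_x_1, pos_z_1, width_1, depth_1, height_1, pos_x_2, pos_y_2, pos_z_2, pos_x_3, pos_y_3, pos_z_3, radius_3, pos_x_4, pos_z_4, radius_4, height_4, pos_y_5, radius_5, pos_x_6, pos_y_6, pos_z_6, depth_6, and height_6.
pos_x_1 = 1; pos_z_1 = 3.5; width_1 = 2; depth_1 = 2.5; height_1 = 1.5; pos_x_2 = 4.5; pos_y_2 = 5; pos_z_2 = 5; pos_x_3 = 5; pos_y_3 = 6; pos_z_3 = 4; radius_3 = 1.5; pos_x_4 = 4; pos_z_4 = 4; radius_4 = 1.5; height_4 = 1.5; pos_y_5 = 8; radius_5 = 1.5; pos_x_6 = 6.5; pos_y_6 = 4; pos_z_6 = 0.5; depth_6 = 2; height_6 = 2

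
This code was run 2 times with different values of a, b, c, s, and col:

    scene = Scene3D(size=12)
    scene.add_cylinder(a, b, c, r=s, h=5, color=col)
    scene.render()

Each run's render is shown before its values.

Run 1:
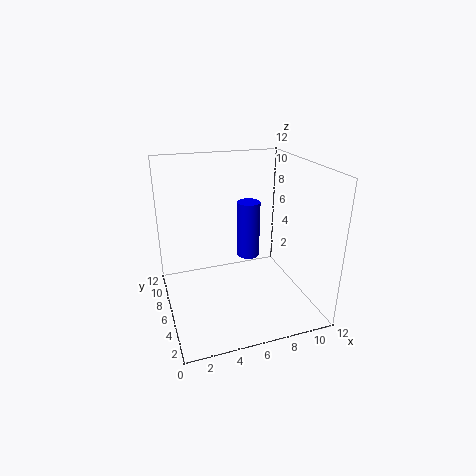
a = 7.5
b = 7.5
c = 3.5
s = 1
col = 'blue'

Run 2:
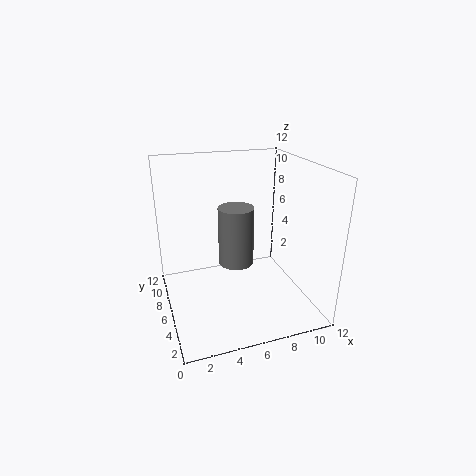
a = 6
b = 6.5
c = 3.5
s = 1.5
col = 'gray'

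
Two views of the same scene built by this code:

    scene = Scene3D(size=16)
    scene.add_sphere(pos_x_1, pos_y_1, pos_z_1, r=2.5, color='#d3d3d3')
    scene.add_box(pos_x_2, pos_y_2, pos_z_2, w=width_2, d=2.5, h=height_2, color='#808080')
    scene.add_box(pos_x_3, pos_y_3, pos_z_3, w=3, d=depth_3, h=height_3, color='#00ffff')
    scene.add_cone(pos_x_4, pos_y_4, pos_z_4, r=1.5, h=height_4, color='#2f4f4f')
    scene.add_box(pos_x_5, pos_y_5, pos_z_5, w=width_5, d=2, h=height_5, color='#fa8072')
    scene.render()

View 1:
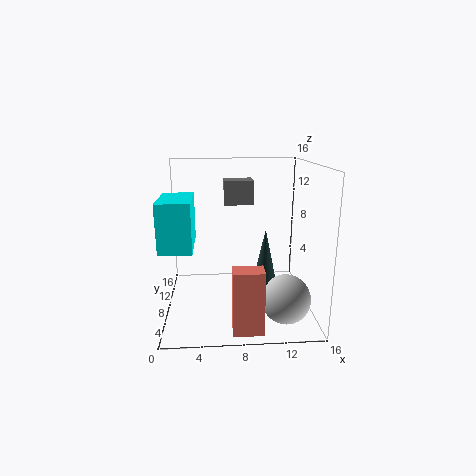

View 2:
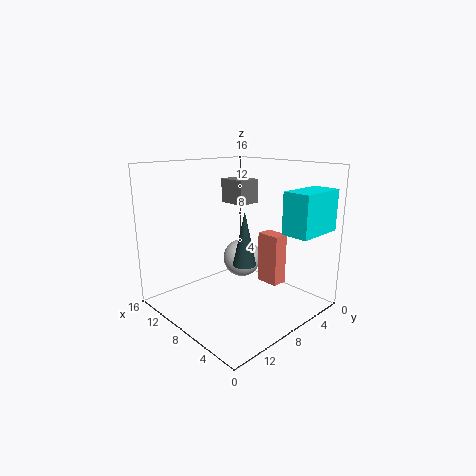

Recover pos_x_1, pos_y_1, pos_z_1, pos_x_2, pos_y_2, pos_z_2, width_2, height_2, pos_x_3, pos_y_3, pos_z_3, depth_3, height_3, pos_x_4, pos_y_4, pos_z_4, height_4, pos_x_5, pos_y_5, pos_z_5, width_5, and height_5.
pos_x_1 = 12.5
pos_y_1 = 3
pos_z_1 = 3
pos_x_2 = 6.5
pos_y_2 = 6.5
pos_z_2 = 12
width_2 = 3
height_2 = 2.5
pos_x_3 = 0.5
pos_y_3 = 0.5
pos_z_3 = 9
depth_3 = 5.5
height_3 = 4.5
pos_x_4 = 10.5
pos_y_4 = 4.5
pos_z_4 = 3
height_4 = 7
pos_x_5 = 7
pos_y_5 = 0.5
pos_z_5 = 0.5
width_5 = 3
height_5 = 6.5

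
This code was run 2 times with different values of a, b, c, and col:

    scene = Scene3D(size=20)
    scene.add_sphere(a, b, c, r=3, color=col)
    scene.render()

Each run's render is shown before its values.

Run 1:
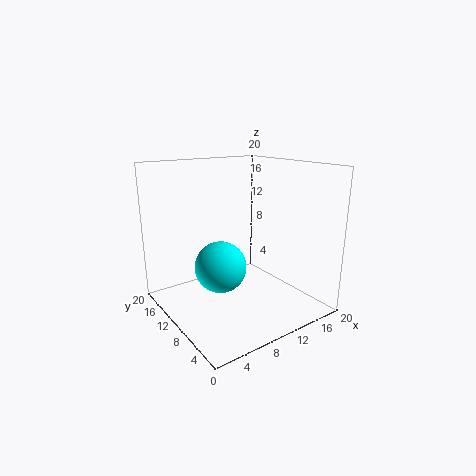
a = 4
b = 5
c = 9
col = 'cyan'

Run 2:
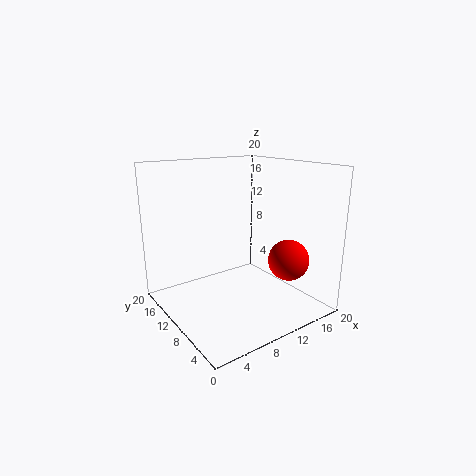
a = 17
b = 7
c = 6
col = 'red'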